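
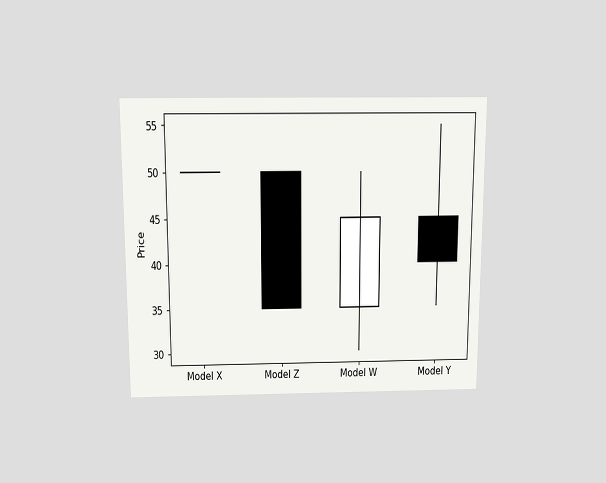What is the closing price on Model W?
The chart is viewed slightly from above. The Model W candle closes at 45.

45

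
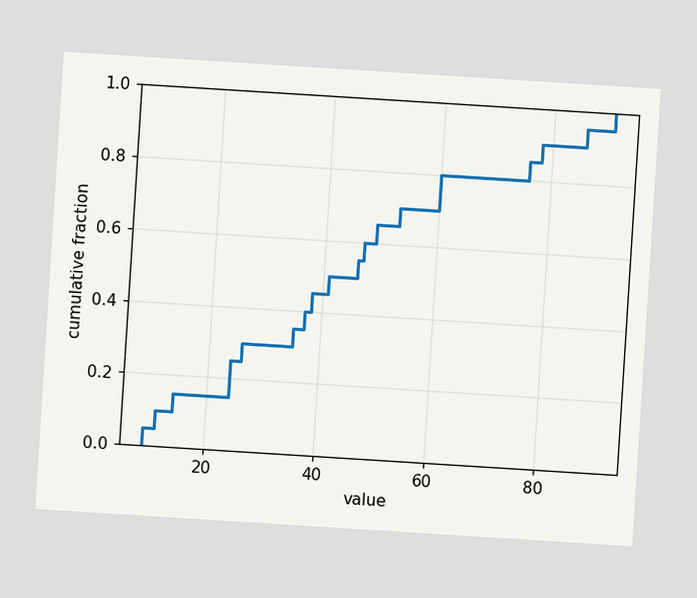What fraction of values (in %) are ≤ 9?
5%

The chart is tilted about 4° clockwise. At x=9 the ECDF step is at 5%.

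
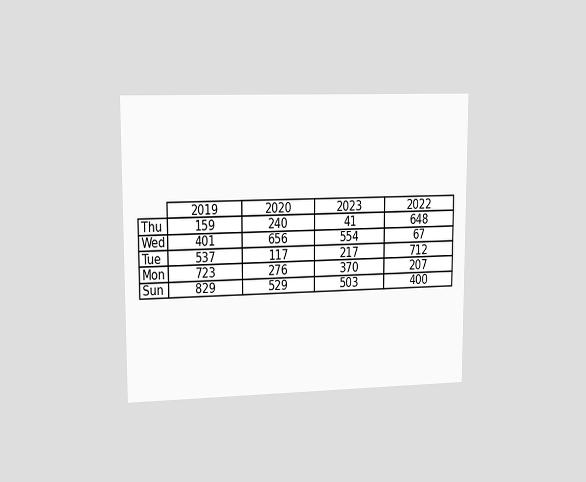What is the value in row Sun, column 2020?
529

The chart is viewed slightly from the left. The (Sun, 2020) cell reads 529.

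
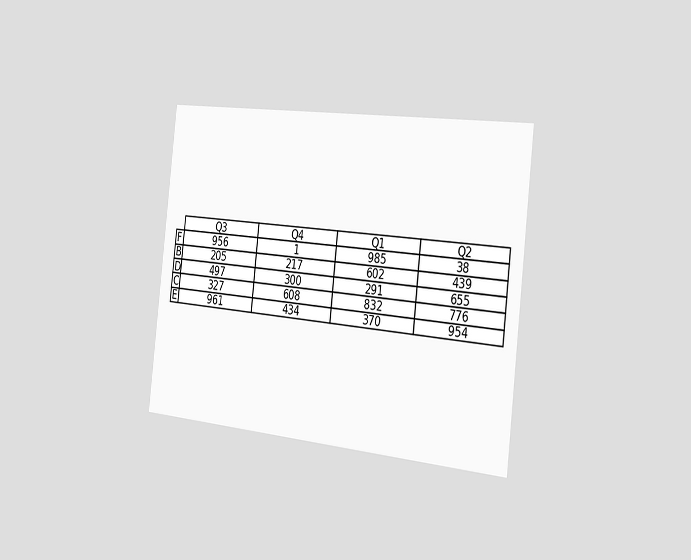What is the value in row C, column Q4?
The chart is tilted about 6° clockwise and viewed slightly from the right. The (C, Q4) cell reads 608.

608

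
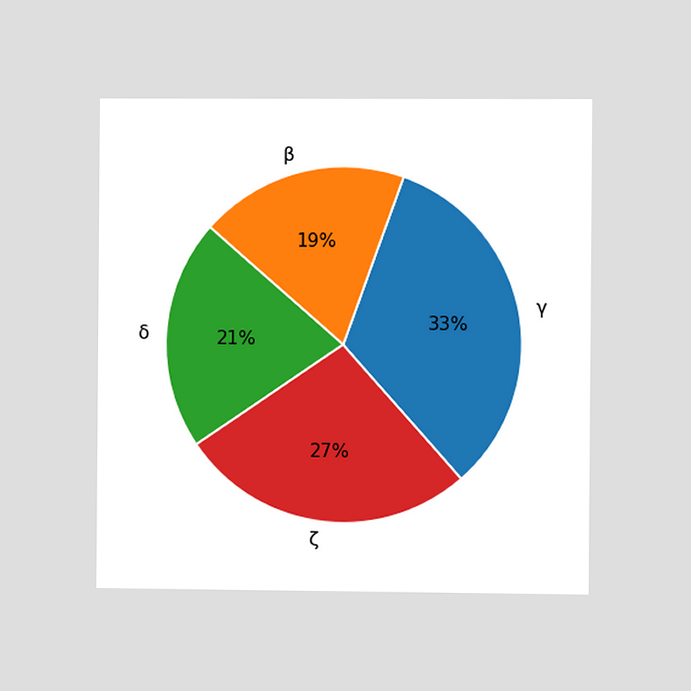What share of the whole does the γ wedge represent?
The chart is viewed at a slight angle. The γ slice takes up 33% of the pie.

33%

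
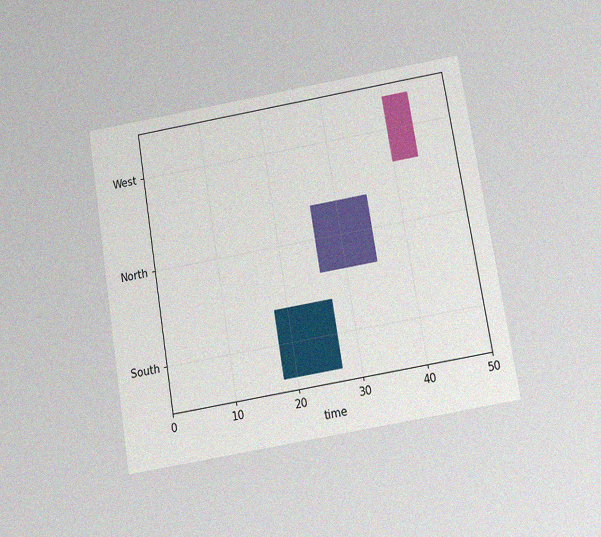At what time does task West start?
The chart is tilted about 9° counter-clockwise and viewed slightly from below, with some photo noise. The West bar begins at t=40.

40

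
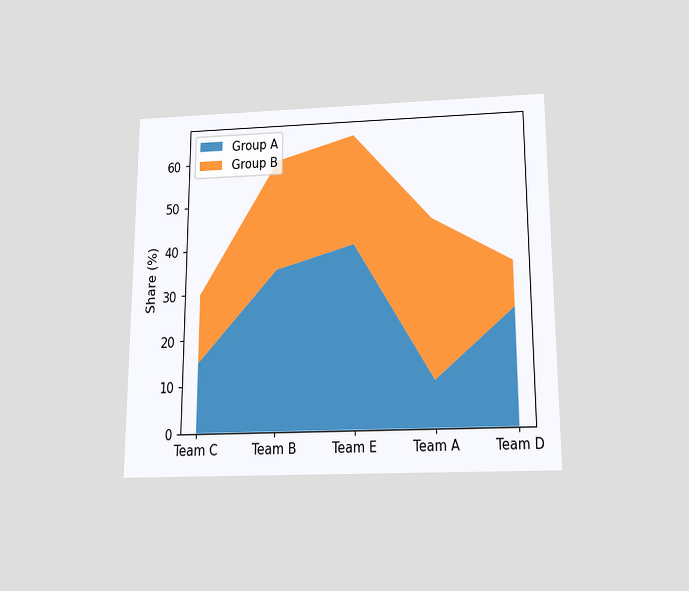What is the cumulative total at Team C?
The chart is viewed slightly from below. The stacked total at Team C reaches 30%.

30%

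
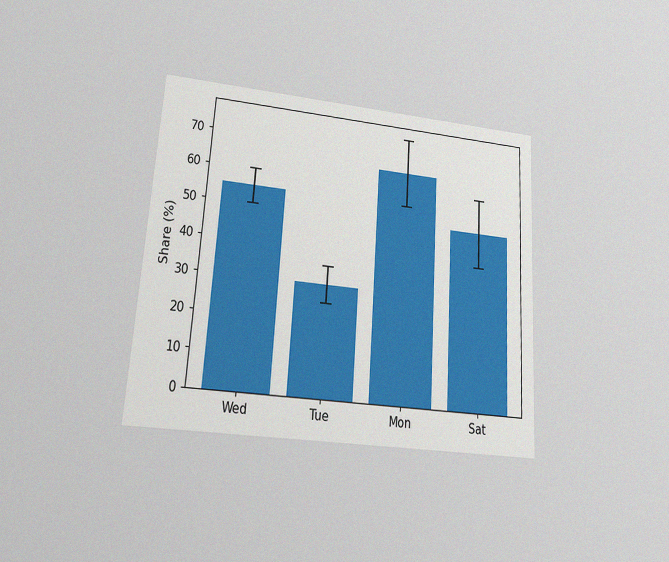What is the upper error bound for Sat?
The chart is tilted about 4° clockwise and viewed at a slight angle, with some photo noise. The Sat bar's upper whisker reaches 60%.

60%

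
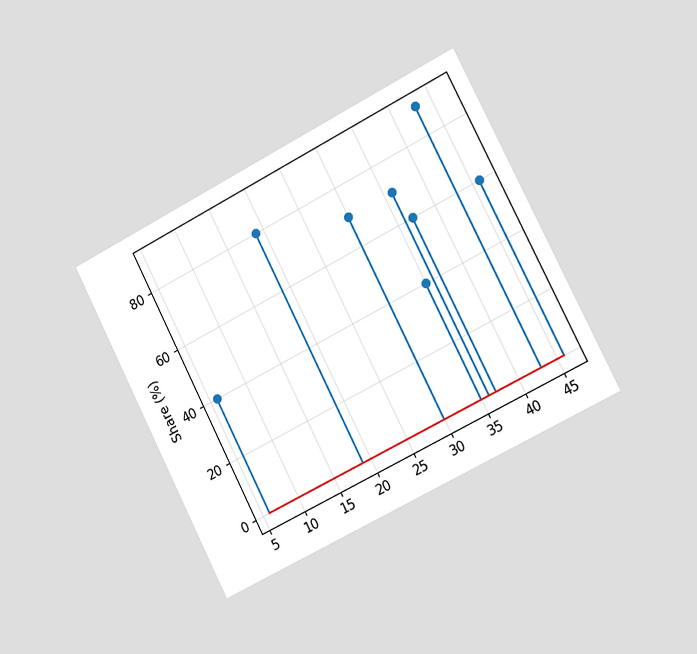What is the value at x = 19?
80%

The chart is tilted about 27° counter-clockwise and viewed slightly from the right. The stem at x=19 reaches 80%.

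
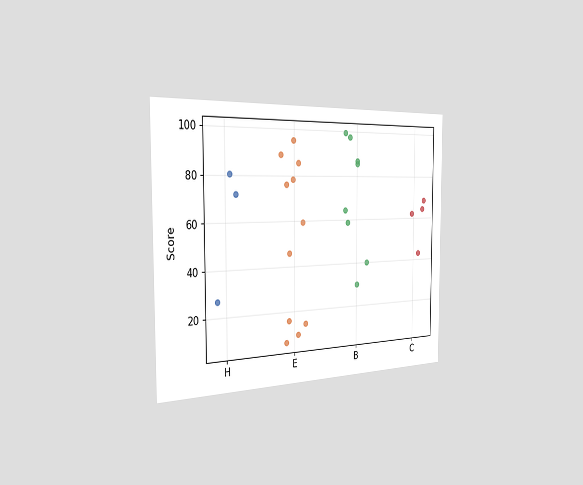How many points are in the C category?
4

The chart is viewed slightly from the left. Counting the markers in the C column gives 4.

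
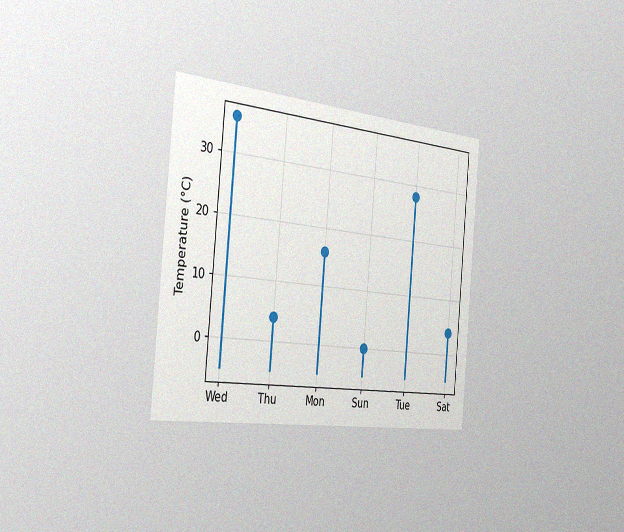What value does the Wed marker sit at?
The chart is tilted about 5° clockwise and viewed slightly from the left, with some photo noise. The Wed marker sits at 36°C.

36°C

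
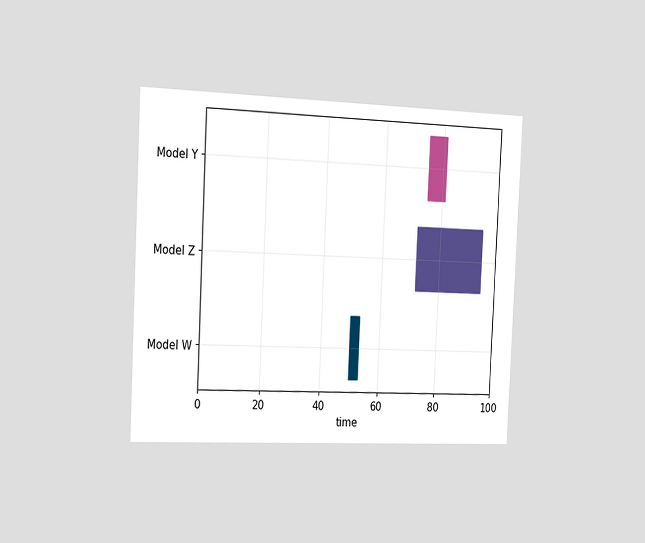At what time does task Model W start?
50

The chart is tilted about 3° clockwise and viewed slightly from the left. The Model W bar begins at t=50.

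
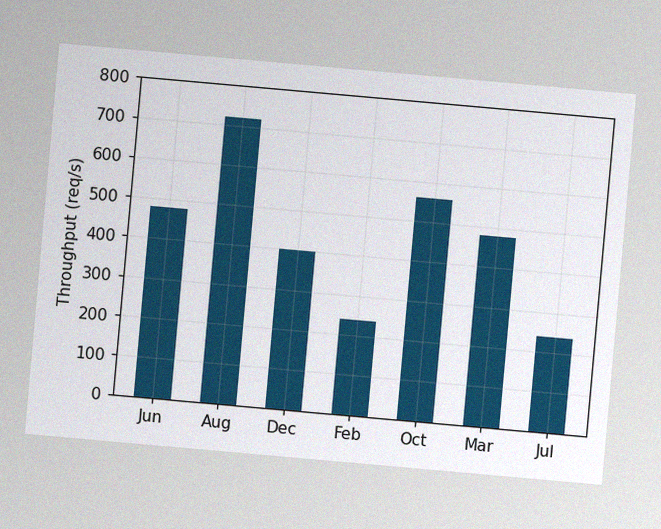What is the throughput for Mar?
The chart is tilted about 5° clockwise, with some photo noise. Reading along the chart's y-axis, the Mar bar reaches 480req/s.

480req/s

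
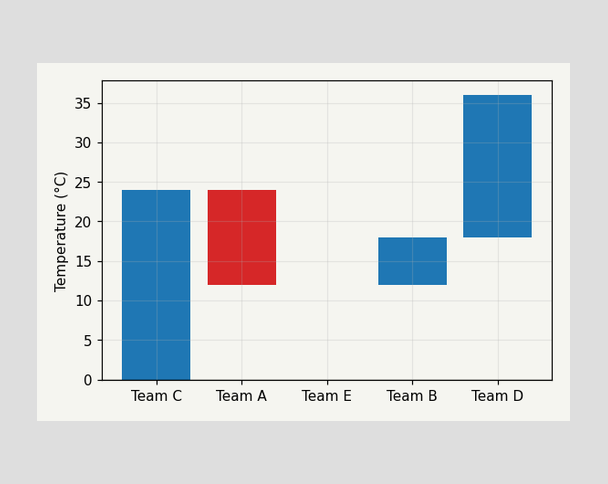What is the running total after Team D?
36°C

After Team D the running total reaches 36°C.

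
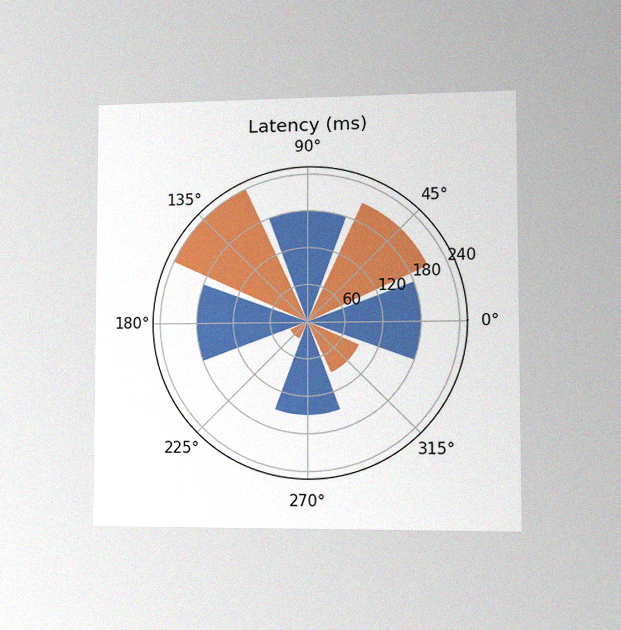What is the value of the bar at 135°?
The chart is viewed slightly from the right, with some photo noise. The bar at 135° reaches 240ms on the radial axis.

240ms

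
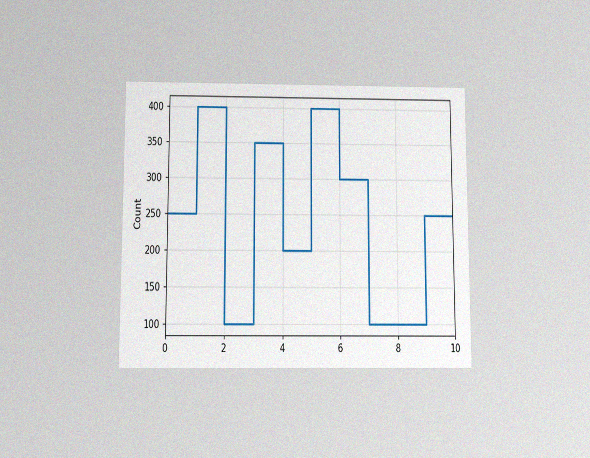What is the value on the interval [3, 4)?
350

The chart is viewed slightly from below, with some photo noise. On [3, 4) the step sits at 350.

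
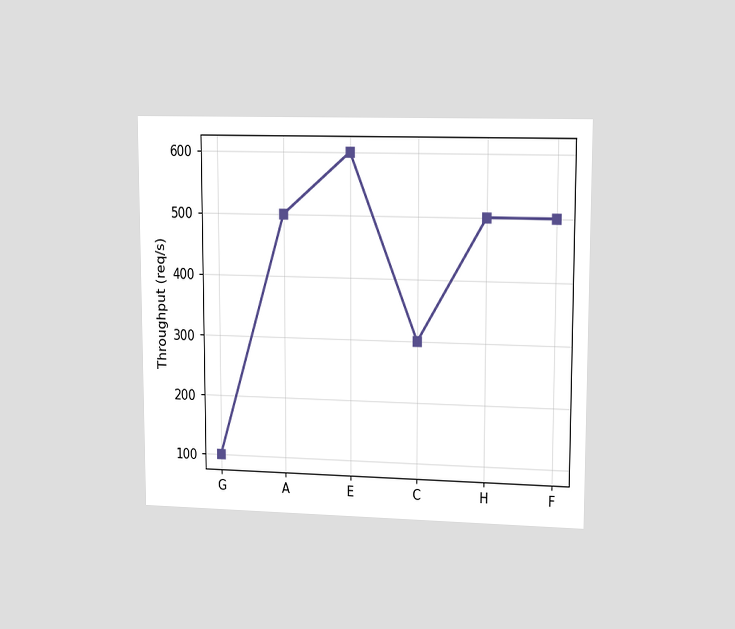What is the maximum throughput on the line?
600req/s

The chart is viewed at a slight angle. The highest point is at E, and reading across to the y-axis gives 600req/s.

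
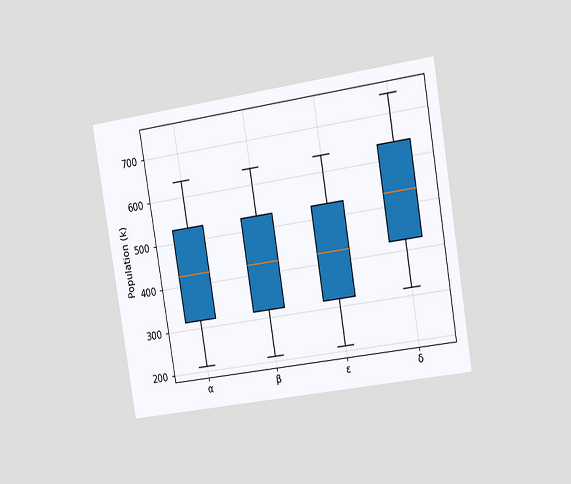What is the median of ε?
The chart is tilted about 9° counter-clockwise and viewed slightly from the right. The median line in the ε box sits at 424k.

424k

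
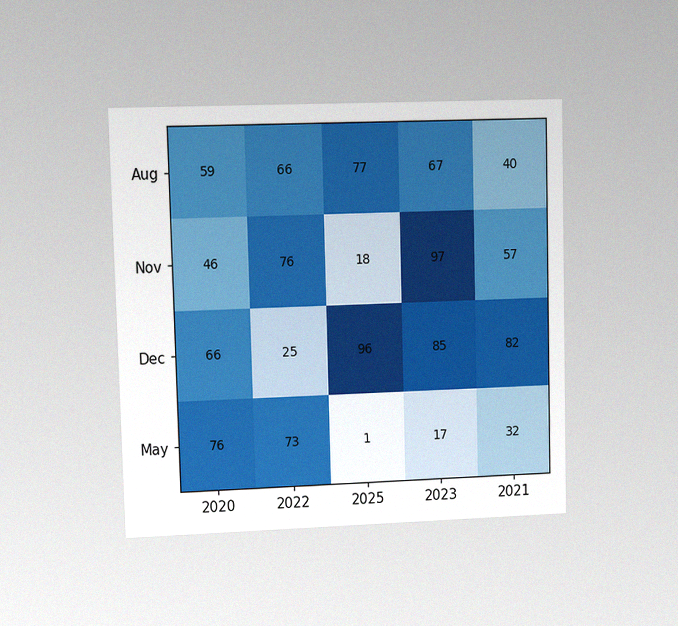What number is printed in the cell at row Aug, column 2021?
The chart is viewed at a slight angle, with some photo noise. The (Aug, 2021) cell reads 40.

40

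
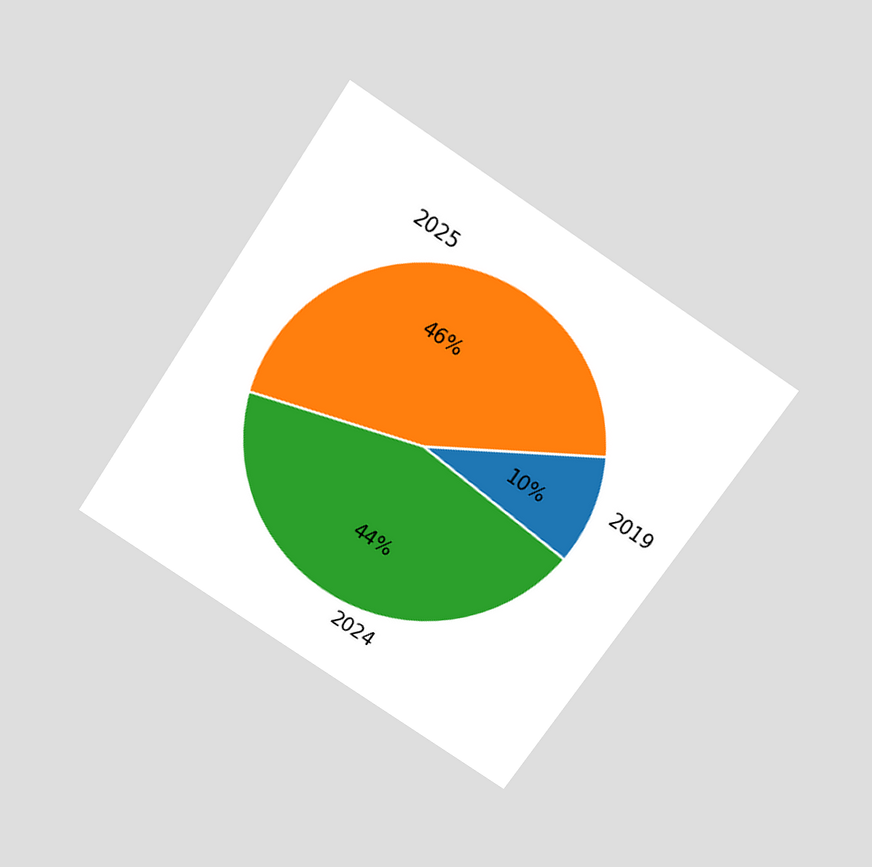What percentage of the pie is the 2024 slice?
The chart is tilted about 34° clockwise and viewed slightly from above. The 2024 slice takes up 44% of the pie.

44%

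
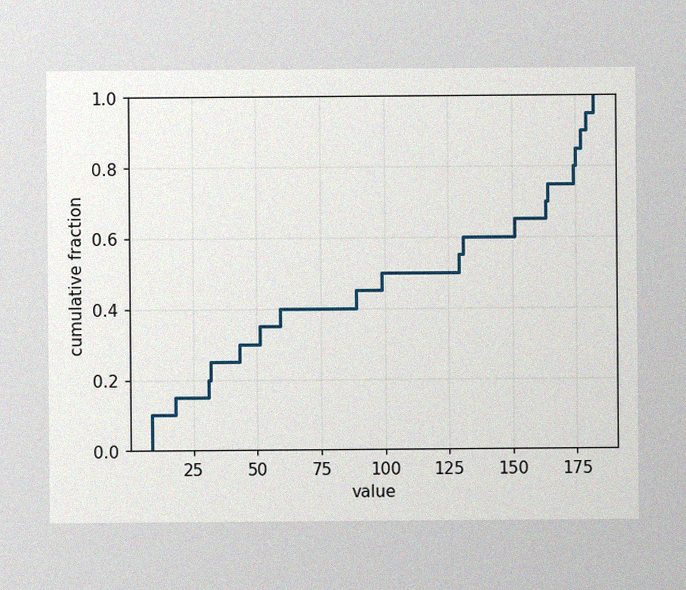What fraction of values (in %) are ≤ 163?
70%

The image has some photo noise and uneven lighting. At x=163 the ECDF step is at 70%.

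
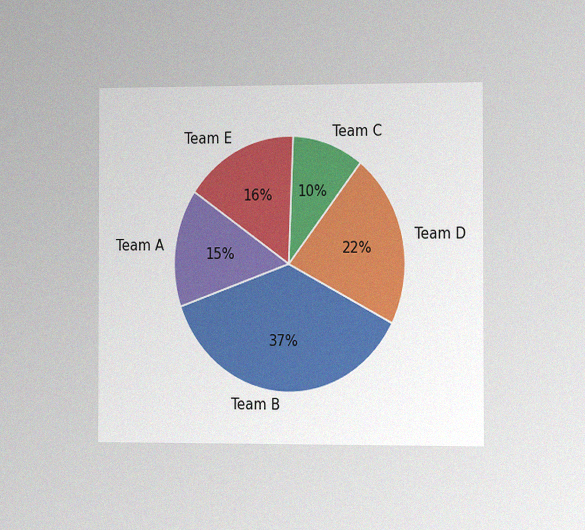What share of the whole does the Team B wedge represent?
The chart is viewed slightly from the right, with some photo noise. The Team B slice takes up 37% of the pie.

37%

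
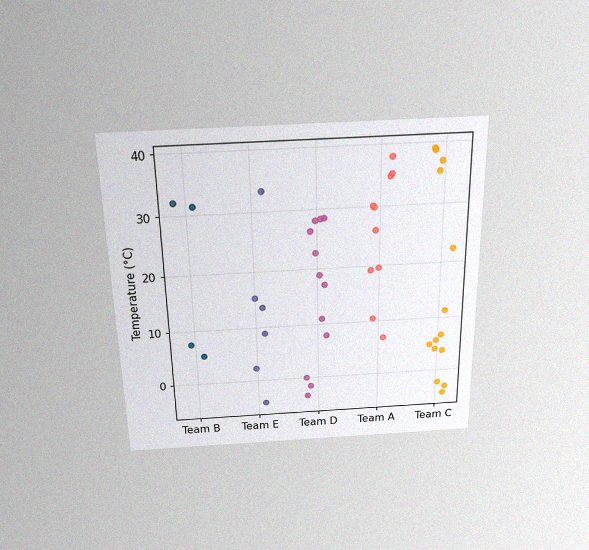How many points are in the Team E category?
The chart is viewed slightly from above, with some photo noise. Counting the markers in the Team E column gives 6.

6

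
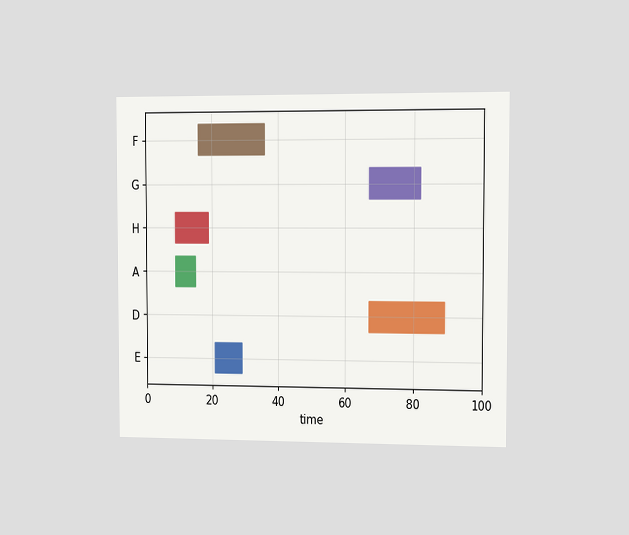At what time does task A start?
The chart is viewed slightly from the right. The A bar begins at t=9.

9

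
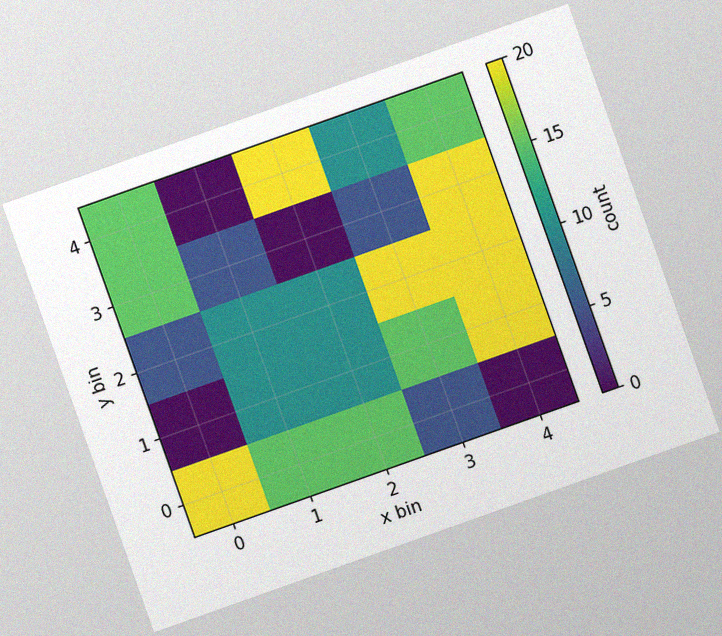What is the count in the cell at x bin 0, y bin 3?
The chart is tilted about 20° counter-clockwise, with some photo noise. Matching the cell (0, 3) against the colorbar gives 15.

15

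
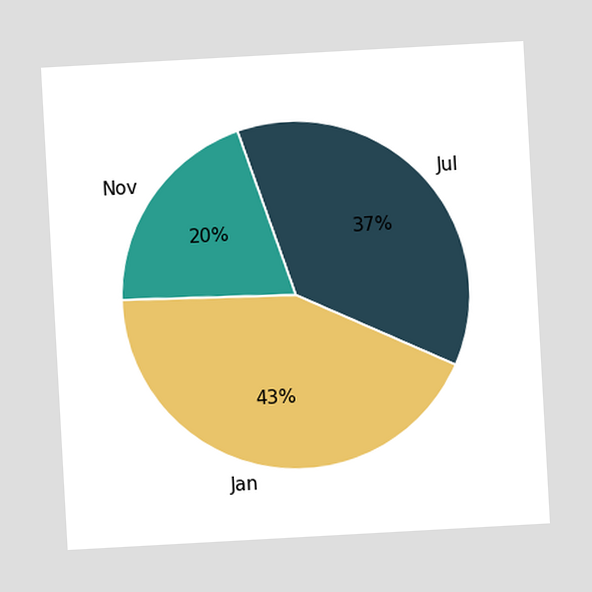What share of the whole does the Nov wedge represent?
The chart is tilted about 3° counter-clockwise. The Nov slice takes up 20% of the pie.

20%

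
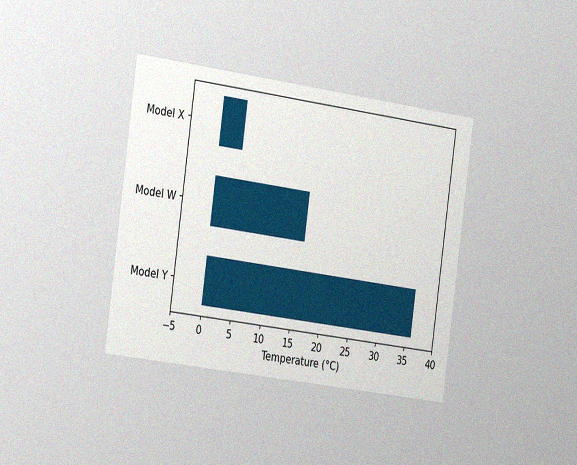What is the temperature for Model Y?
36°C

The chart is tilted about 8° clockwise and viewed slightly from the left, with some photo noise. Reading along the chart's x-axis, the Model Y bar reaches 36°C.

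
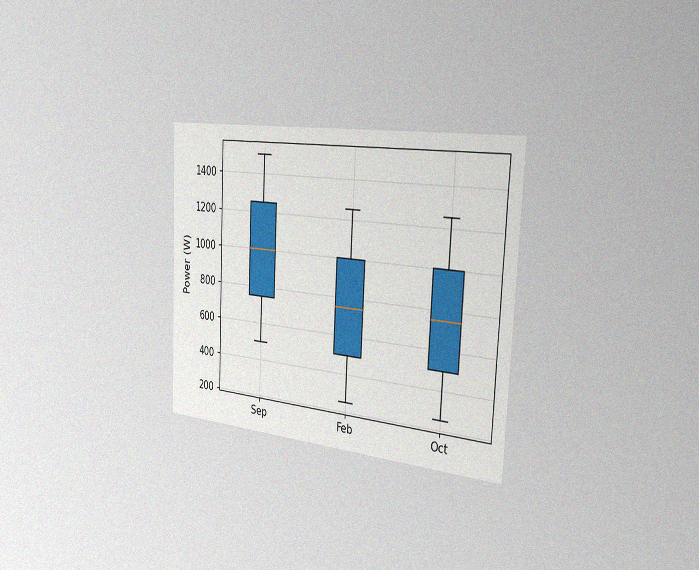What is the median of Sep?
The chart is tilted about 3° clockwise and viewed slightly from the right, with some photo noise. The median line in the Sep box sits at 1000W.

1000W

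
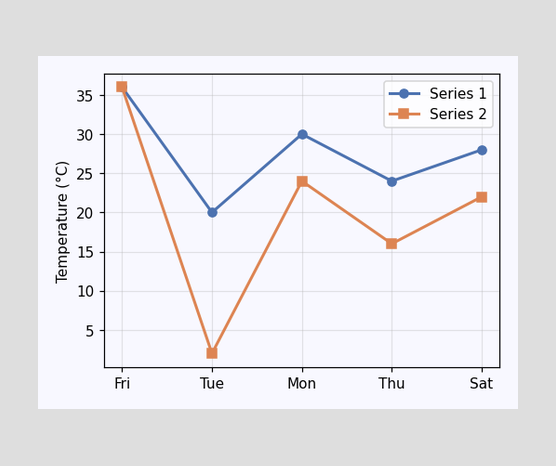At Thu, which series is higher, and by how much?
Series 1, by 8°C

At Thu, Series 1 sits above the other line by 8°C.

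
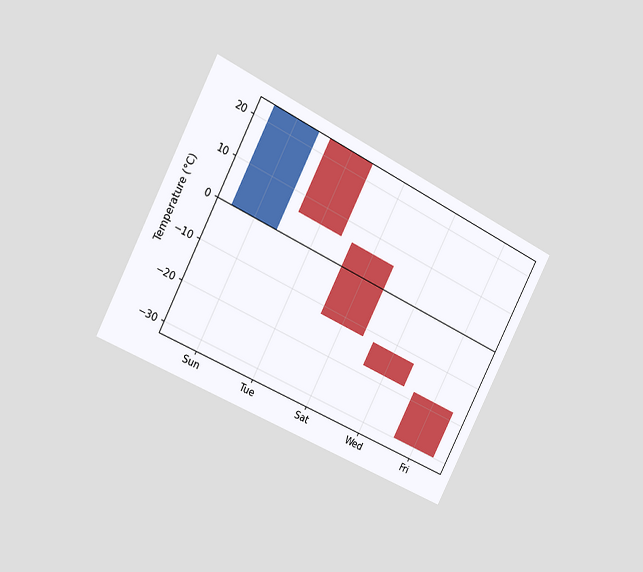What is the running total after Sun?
The chart is tilted about 27° clockwise and viewed slightly from the left. After Sun the running total reaches 24°C.

24°C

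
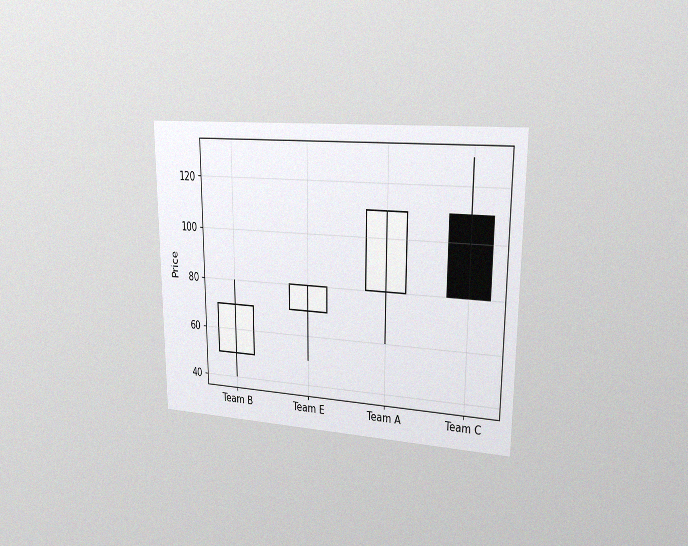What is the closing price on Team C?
80

The chart is viewed slightly from the right, with some photo noise. The Team C candle closes at 80.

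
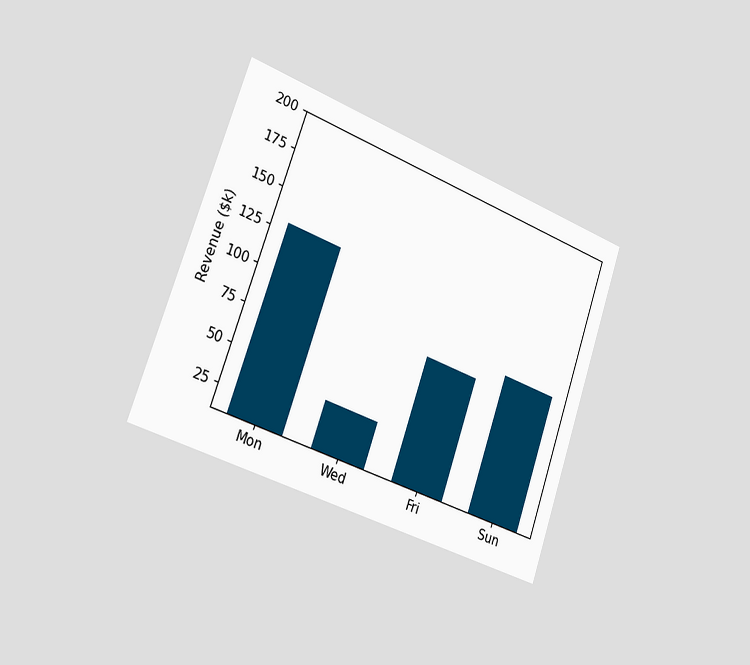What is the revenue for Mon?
The chart is tilted about 19° clockwise and viewed slightly from the left. Reading along the chart's y-axis, the Mon bar reaches $130k.

$130k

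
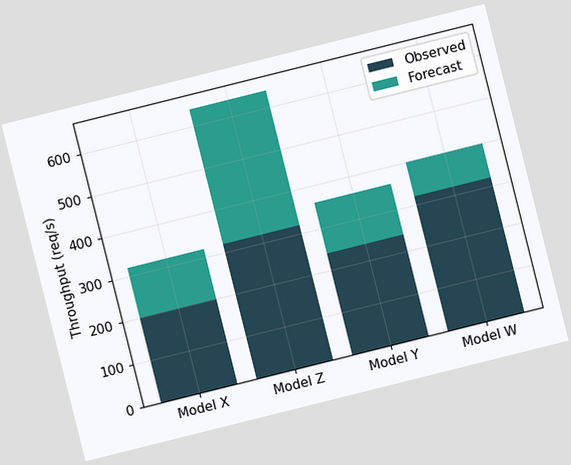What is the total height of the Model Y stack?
The chart is tilted about 14° counter-clockwise. The Model Y stack's top reaches 360req/s on the y-axis.

360req/s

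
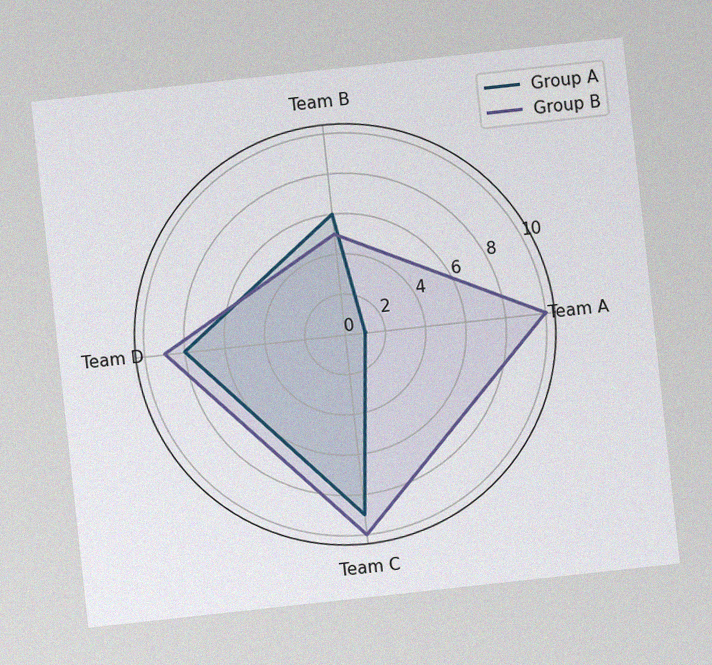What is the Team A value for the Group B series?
10

The chart is tilted about 6° counter-clockwise, with some photo noise. On the Team A axis, Group B reaches 10.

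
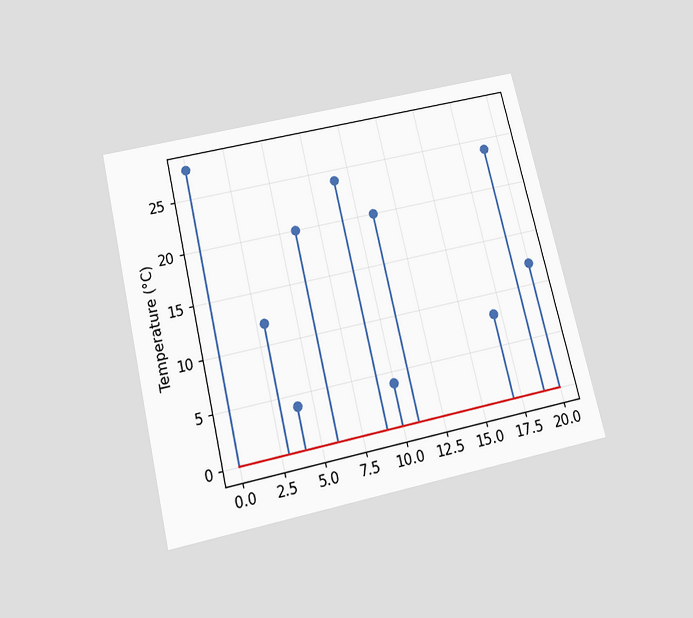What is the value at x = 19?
24°C

The chart is tilted about 13° counter-clockwise and viewed slightly from below. The stem at x=19 reaches 24°C.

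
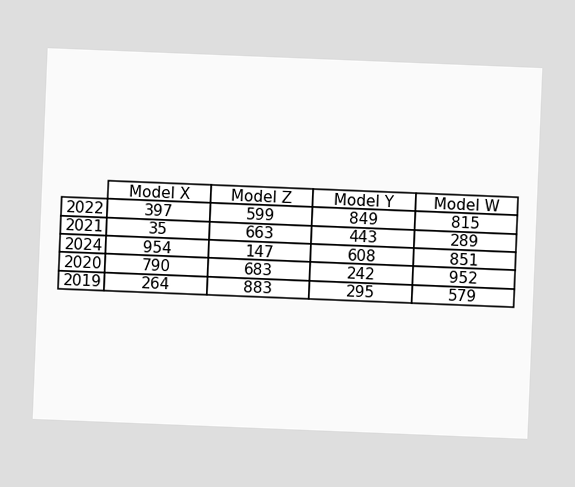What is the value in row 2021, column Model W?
The chart is tilted about 2° clockwise. The (2021, Model W) cell reads 289.

289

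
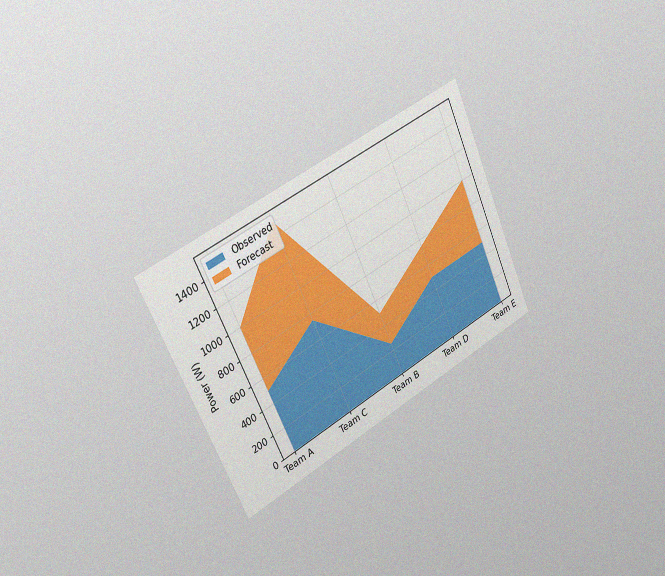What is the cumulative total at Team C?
The chart is tilted about 25° counter-clockwise and viewed slightly from the left, with some photo noise. The stacked total at Team C reaches 1500W.

1500W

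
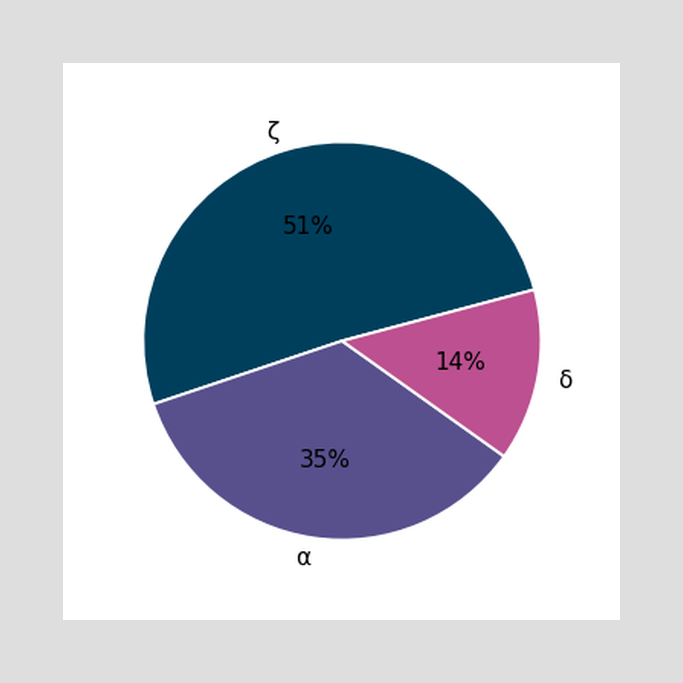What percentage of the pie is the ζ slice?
The ζ slice takes up 51% of the pie.

51%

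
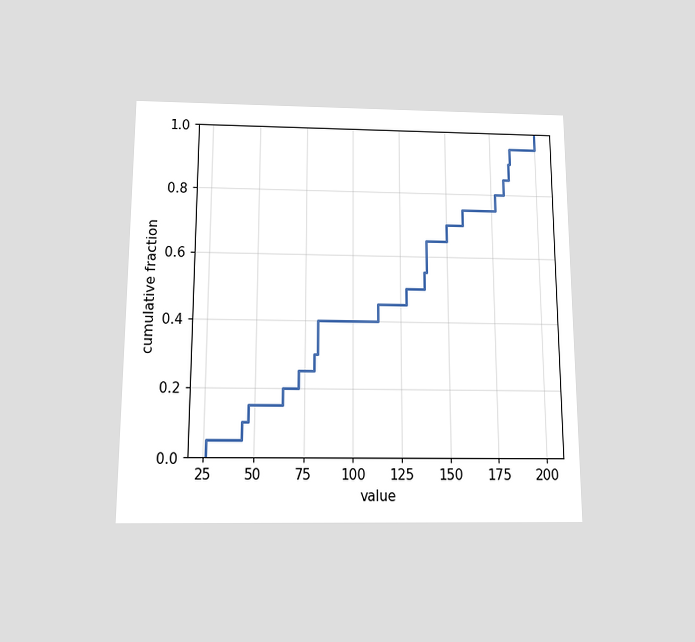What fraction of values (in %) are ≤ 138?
55%

The chart is viewed slightly from below. At x=138 the ECDF step is at 55%.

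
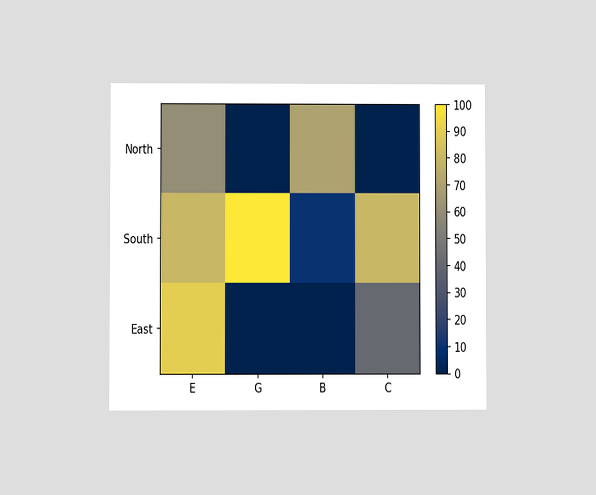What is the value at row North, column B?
The chart is viewed at a slight angle. Matching cell (North, B) against the colorbar gives 70.

70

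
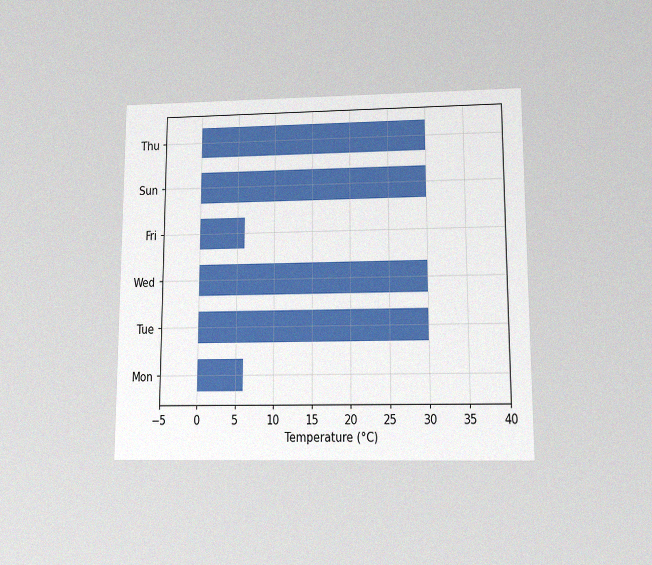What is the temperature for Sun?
The chart is viewed slightly from below, with some photo noise. Reading along the chart's x-axis, the Sun bar reaches 30°C.

30°C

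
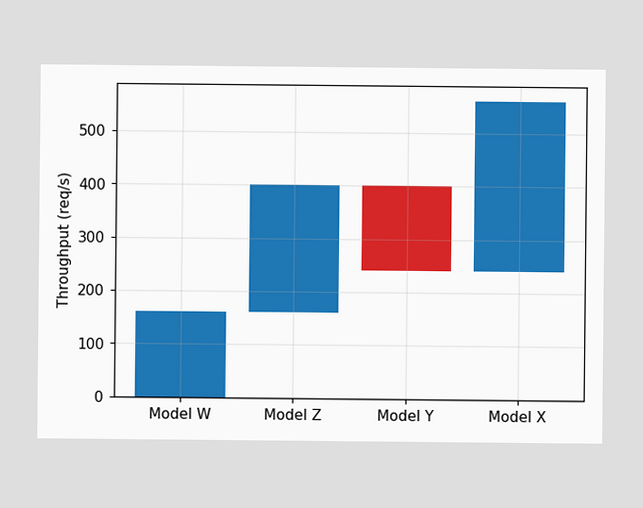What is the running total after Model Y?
After Model Y the running total reaches 240req/s.

240req/s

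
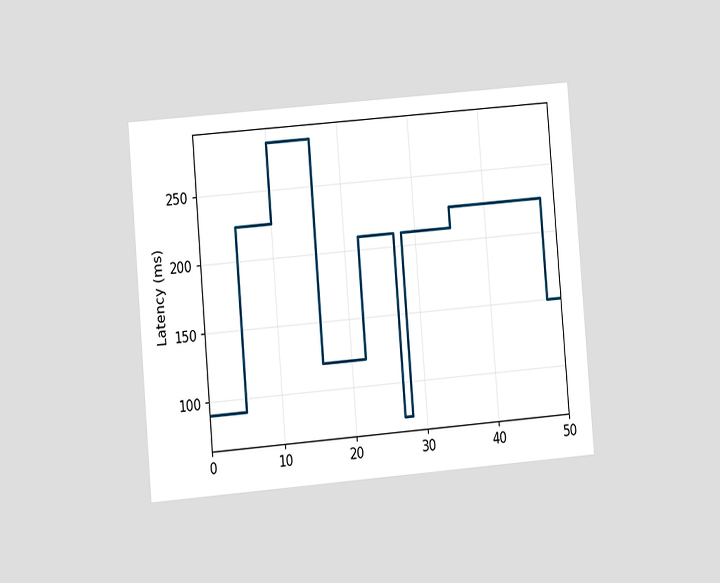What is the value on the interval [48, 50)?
150ms

The chart is tilted about 5° counter-clockwise and viewed at a slight angle. On [48, 50) the step sits at 150ms.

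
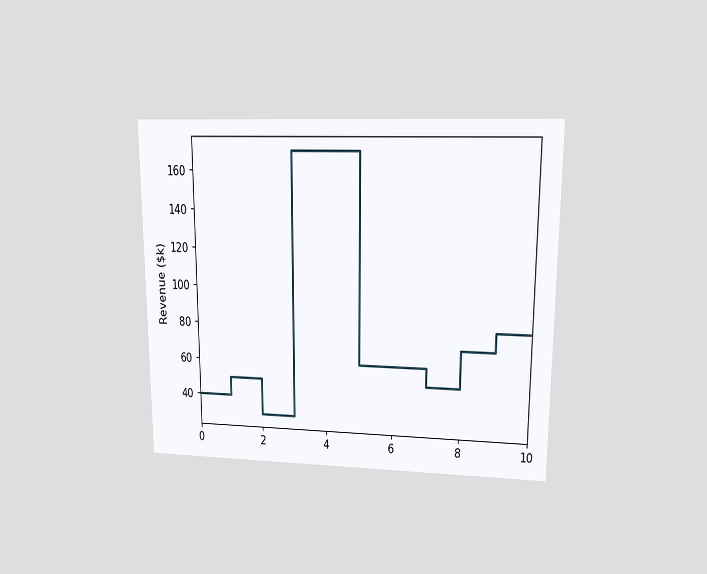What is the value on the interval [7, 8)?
$50k

The chart is viewed at a slight angle. On [7, 8) the step sits at $50k.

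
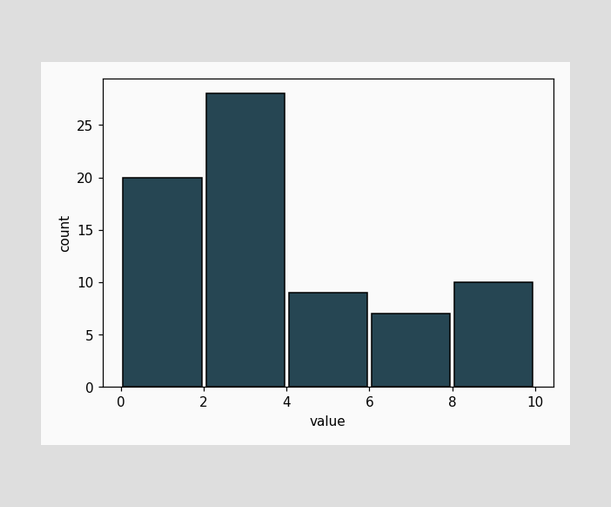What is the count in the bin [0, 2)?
The [0, 2) bin has height 20.

20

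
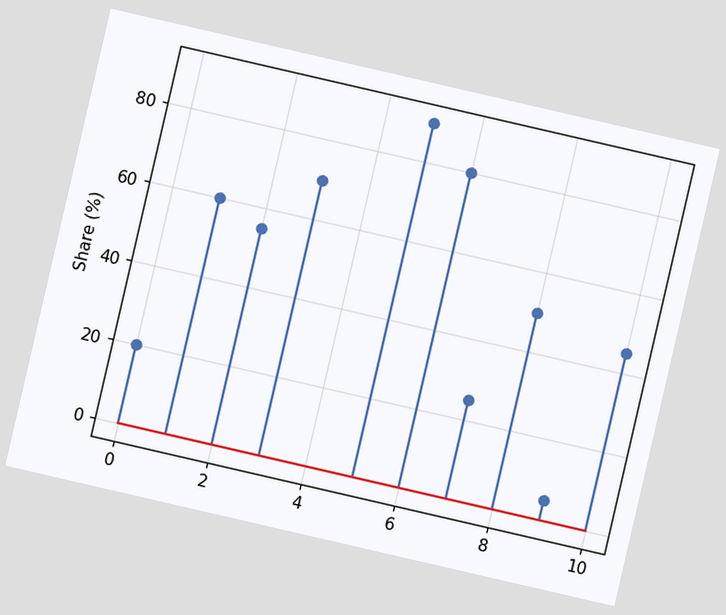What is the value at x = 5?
The chart is tilted about 13° clockwise. The stem at x=5 reaches 90%.

90%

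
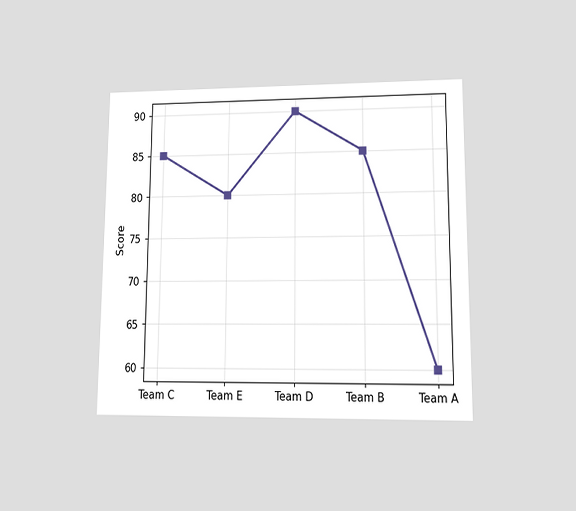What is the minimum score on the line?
The chart is viewed at a slight angle. The lowest point is at Team A, and reading across to the y-axis gives 60.

60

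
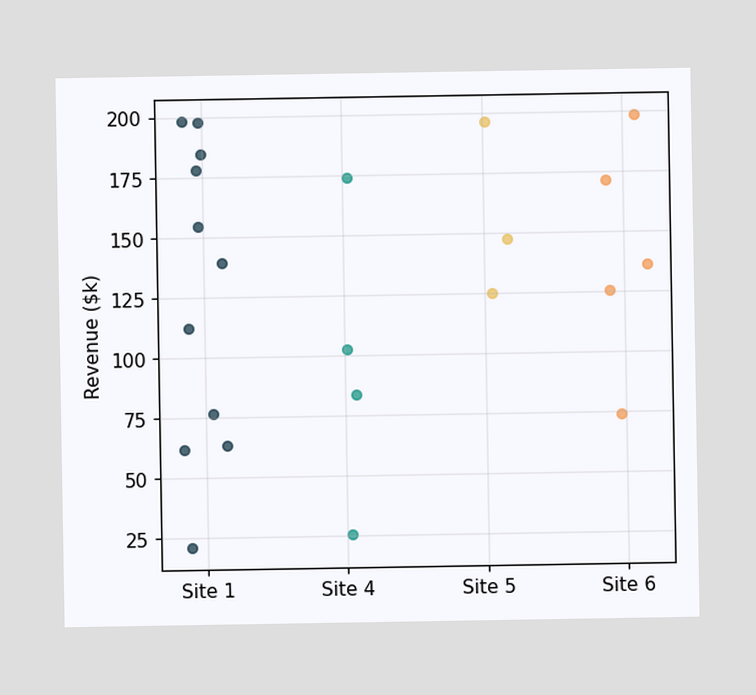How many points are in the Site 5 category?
Counting the markers in the Site 5 column gives 3.

3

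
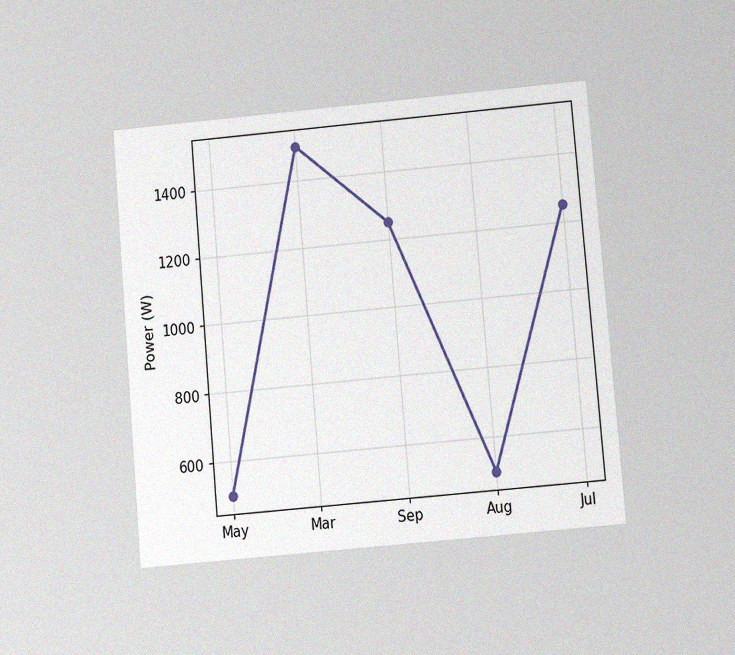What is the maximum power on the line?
The chart is tilted about 5° counter-clockwise and viewed at a slight angle, with some photo noise. The highest point is at Mar, and reading across to the y-axis gives 1500W.

1500W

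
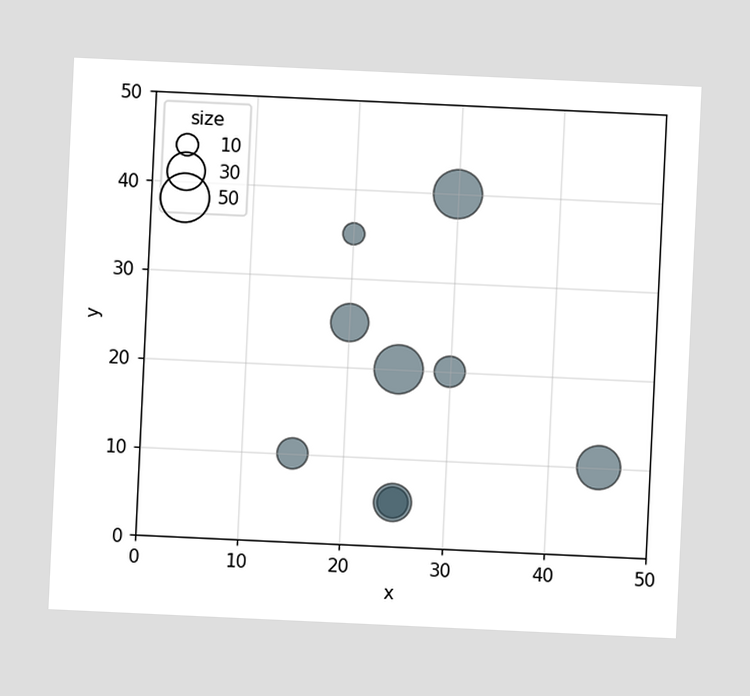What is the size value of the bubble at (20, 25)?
The chart is tilted about 3° clockwise. Matching the bubble at (20, 25) against the size legend gives 30.

30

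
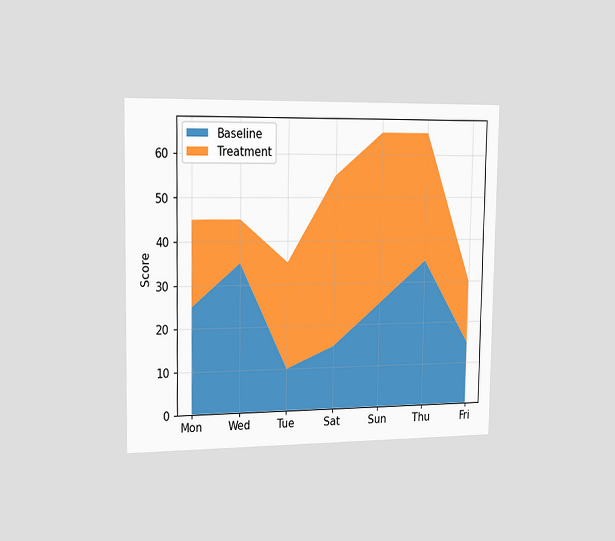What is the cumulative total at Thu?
65

The chart is viewed slightly from the left. The stacked total at Thu reaches 65.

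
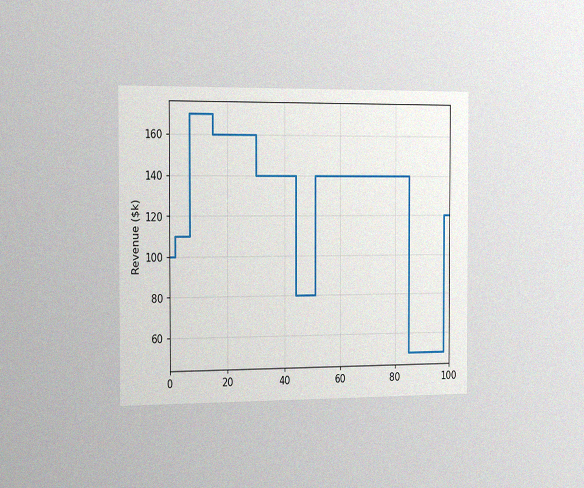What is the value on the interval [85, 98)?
$50k

The chart is viewed slightly from the left, with some photo noise. On [85, 98) the step sits at $50k.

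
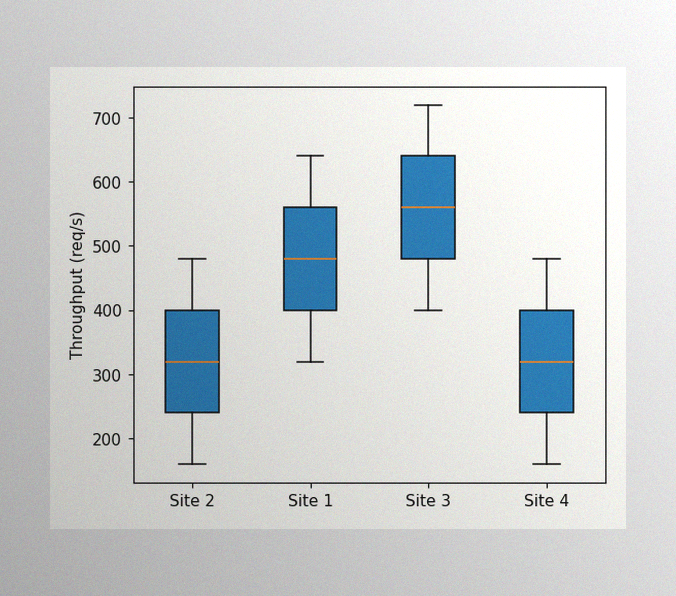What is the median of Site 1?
The image has some photo noise and uneven lighting. The median line in the Site 1 box sits at 480req/s.

480req/s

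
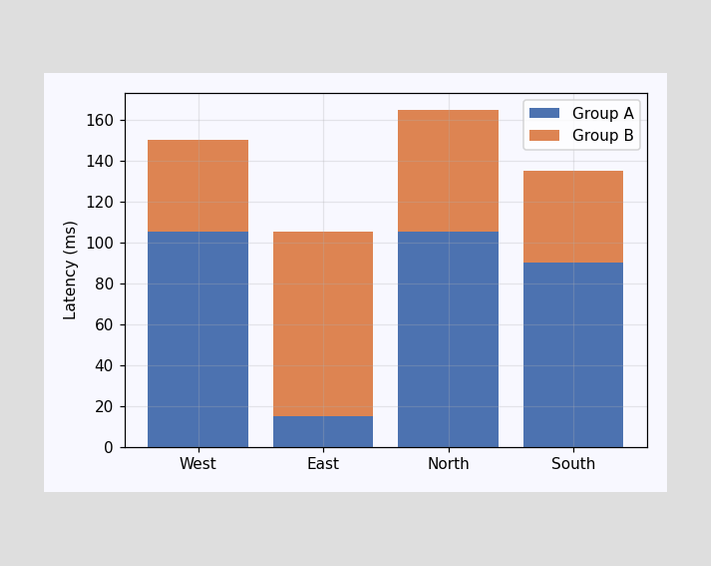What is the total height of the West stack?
The West stack's top reaches 150ms on the y-axis.

150ms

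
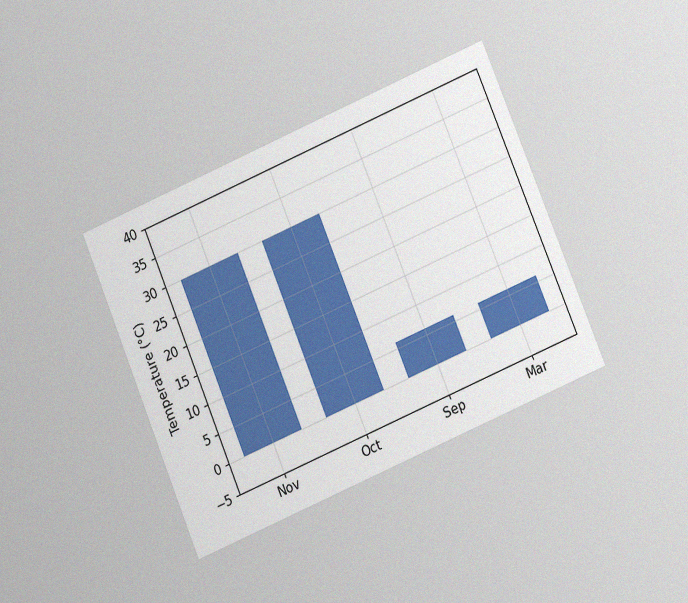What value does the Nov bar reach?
30°C

The chart is tilted about 23° counter-clockwise and viewed at a slight angle, with some photo noise. Reading along the chart's y-axis, the Nov bar reaches 30°C.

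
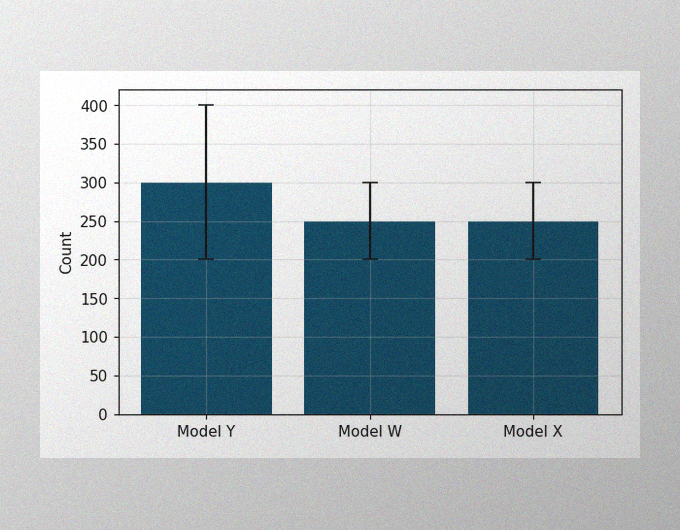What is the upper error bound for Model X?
The image has some photo noise and uneven lighting. The Model X bar's upper whisker reaches 300.

300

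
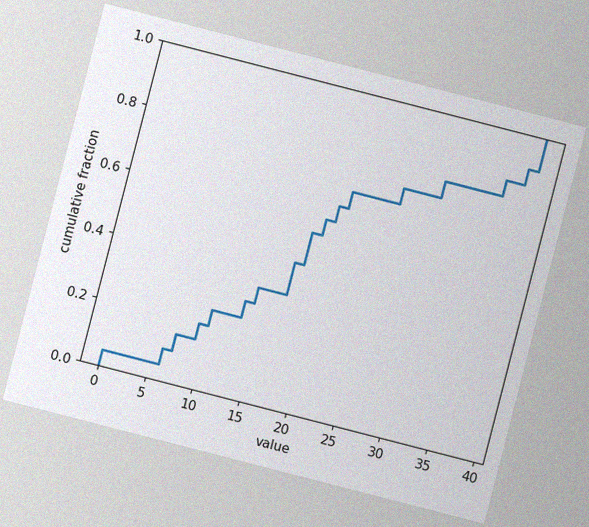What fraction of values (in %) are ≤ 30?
80%

The chart is tilted about 14° clockwise, with some photo noise. At x=30 the ECDF step is at 80%.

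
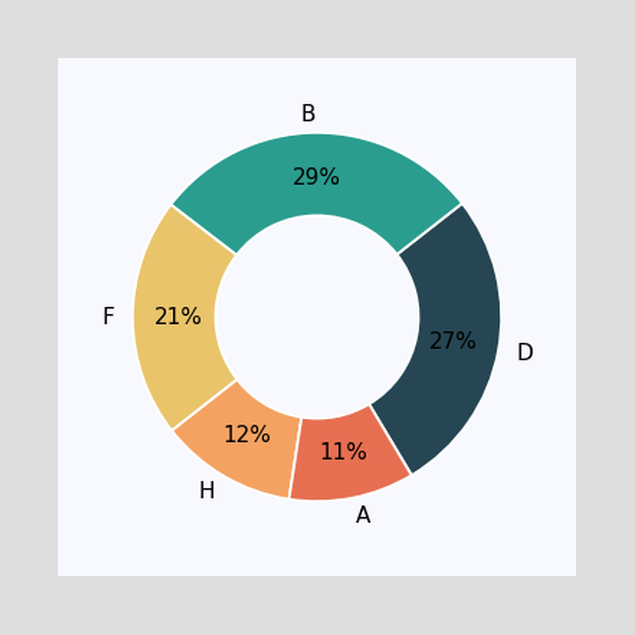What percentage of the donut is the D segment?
27%

The D segment takes up 27% of the ring.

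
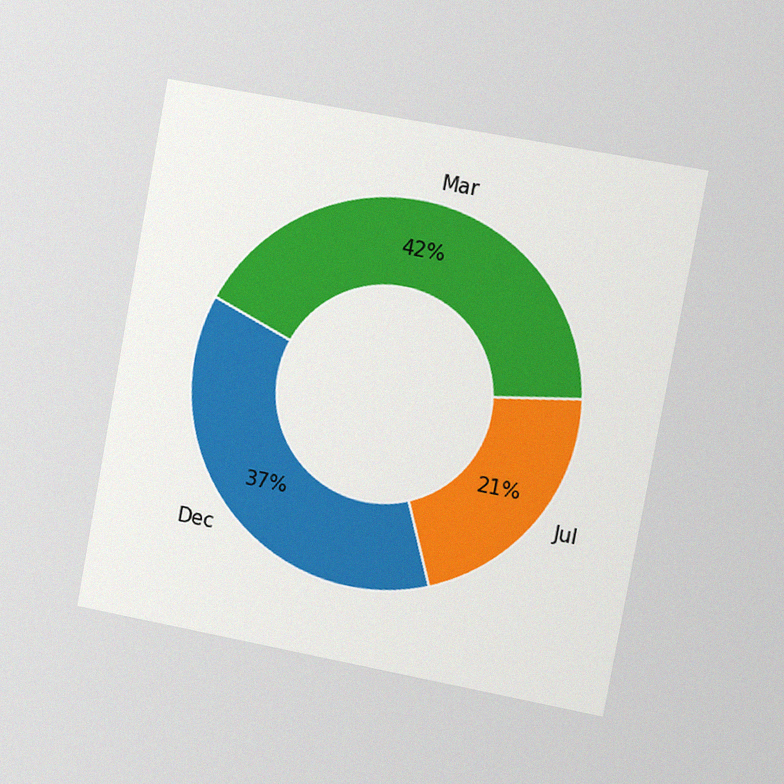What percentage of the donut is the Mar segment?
42%

The chart is tilted about 10° clockwise and viewed slightly from the right, with some photo noise. The Mar segment takes up 42% of the ring.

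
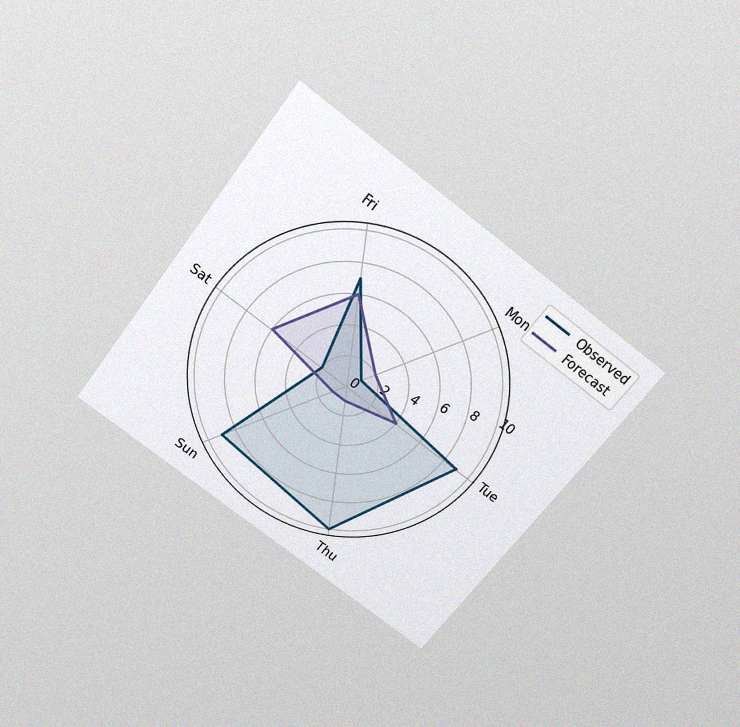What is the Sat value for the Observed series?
2

The chart is tilted about 37° clockwise and viewed slightly from above, with some photo noise. On the Sat axis, Observed reaches 2.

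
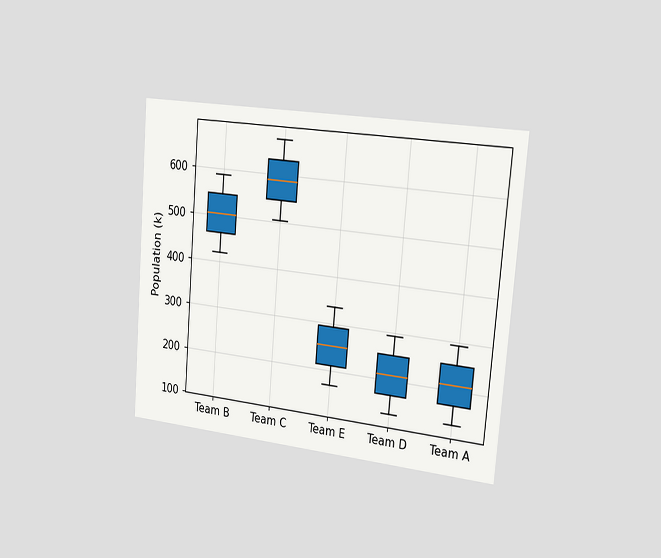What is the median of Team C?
588k

The chart is tilted about 5° clockwise and viewed slightly from the right. The median line in the Team C box sits at 588k.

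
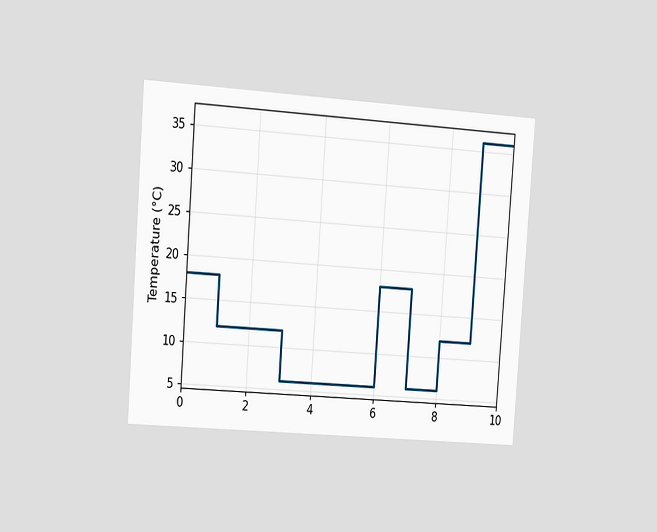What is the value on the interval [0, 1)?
The chart is tilted about 4° clockwise and viewed slightly from the left. On [0, 1) the step sits at 18°C.

18°C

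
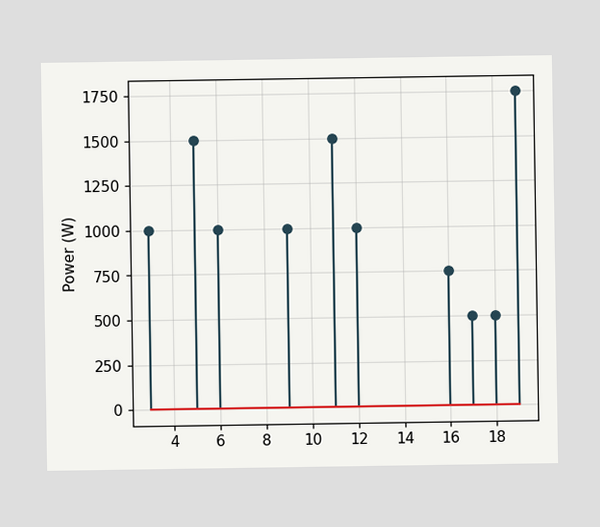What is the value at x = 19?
The stem at x=19 reaches 1750W.

1750W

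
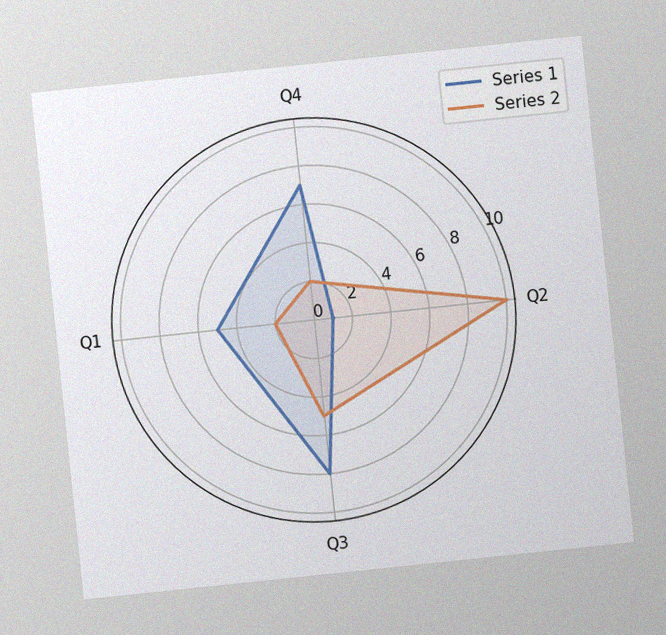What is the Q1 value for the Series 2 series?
2

The chart is tilted about 6° counter-clockwise, with some photo noise. On the Q1 axis, Series 2 reaches 2.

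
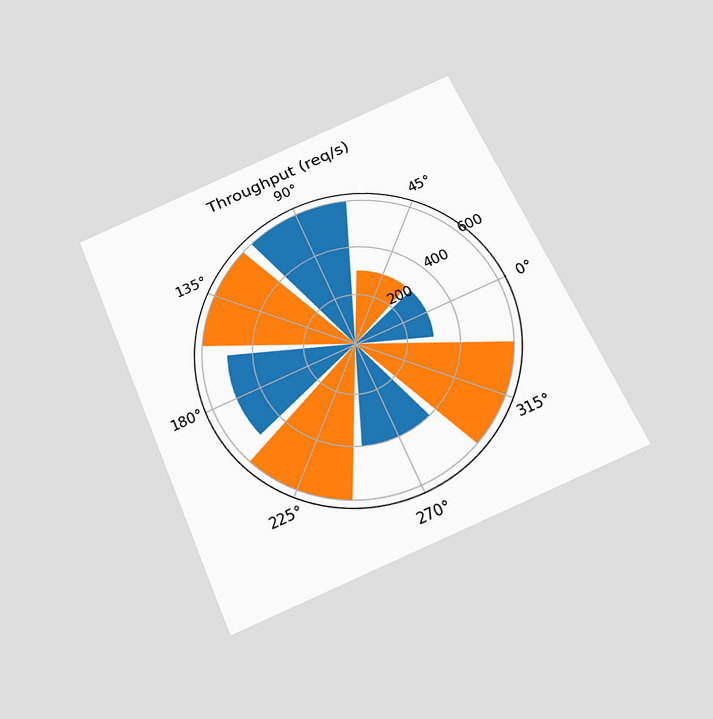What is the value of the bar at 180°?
The chart is tilted about 24° counter-clockwise and viewed slightly from below. The bar at 180° reaches 500req/s on the radial axis.

500req/s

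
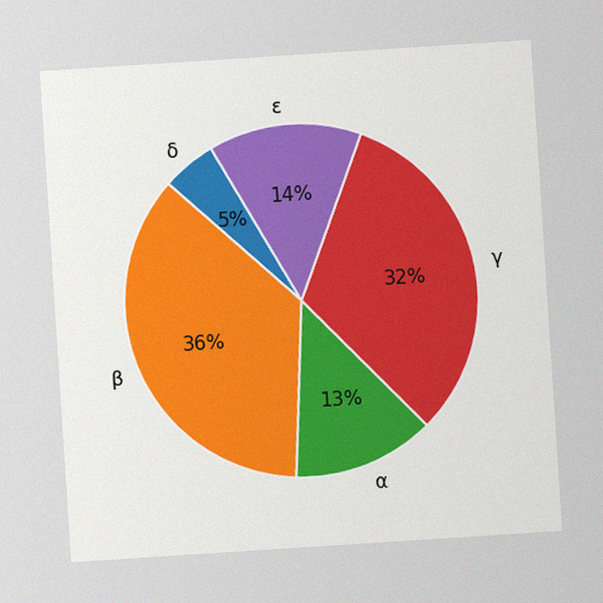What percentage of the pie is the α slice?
13%

The chart is tilted about 4° counter-clockwise, with some photo noise. The α slice takes up 13% of the pie.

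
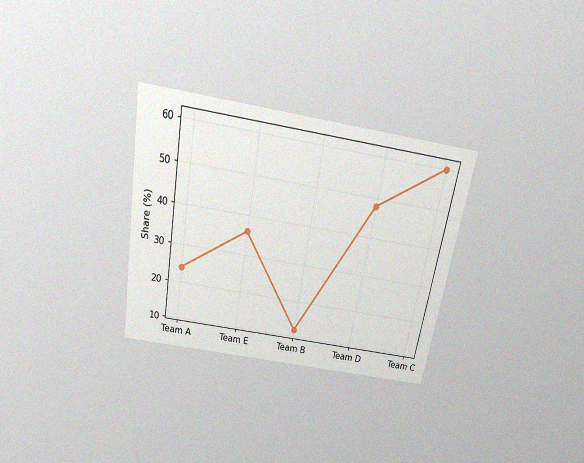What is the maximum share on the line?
The chart is tilted about 10° clockwise and viewed slightly from above, with some photo noise. The highest point is at Team C, and reading across to the y-axis gives 60%.

60%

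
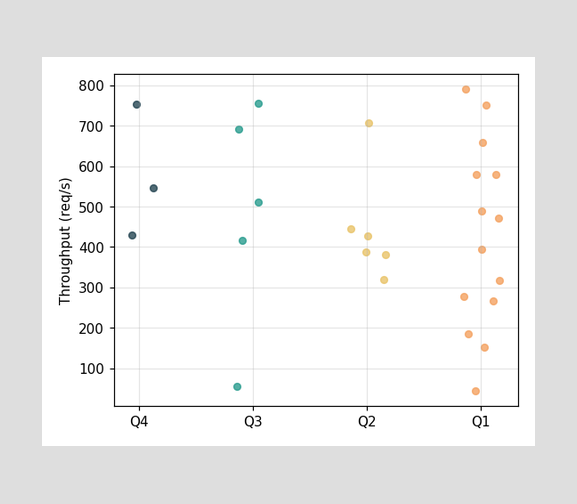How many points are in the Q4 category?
Counting the markers in the Q4 column gives 3.

3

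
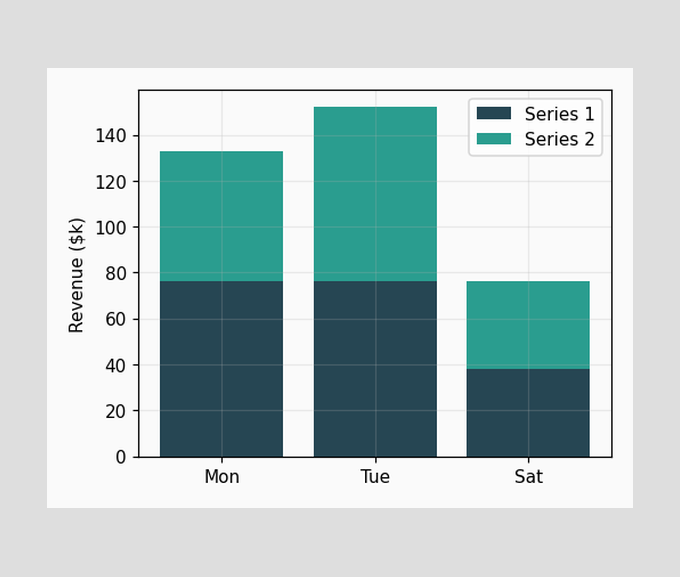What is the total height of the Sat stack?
$76k

The Sat stack's top reaches $76k on the y-axis.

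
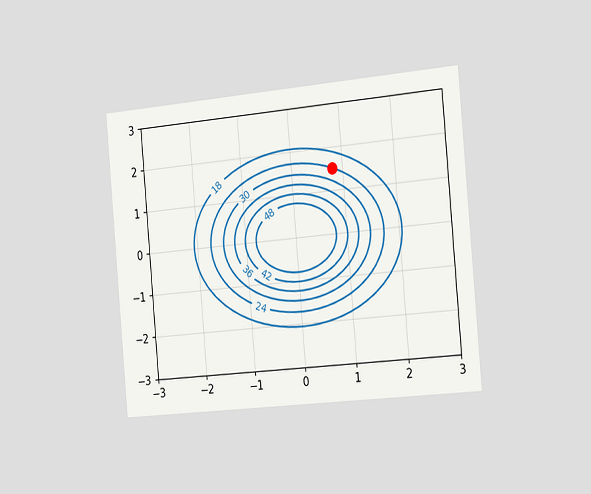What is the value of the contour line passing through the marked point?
The chart is tilted about 5° counter-clockwise and viewed slightly from the right. The marked point sits on the contour labelled 24.

24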